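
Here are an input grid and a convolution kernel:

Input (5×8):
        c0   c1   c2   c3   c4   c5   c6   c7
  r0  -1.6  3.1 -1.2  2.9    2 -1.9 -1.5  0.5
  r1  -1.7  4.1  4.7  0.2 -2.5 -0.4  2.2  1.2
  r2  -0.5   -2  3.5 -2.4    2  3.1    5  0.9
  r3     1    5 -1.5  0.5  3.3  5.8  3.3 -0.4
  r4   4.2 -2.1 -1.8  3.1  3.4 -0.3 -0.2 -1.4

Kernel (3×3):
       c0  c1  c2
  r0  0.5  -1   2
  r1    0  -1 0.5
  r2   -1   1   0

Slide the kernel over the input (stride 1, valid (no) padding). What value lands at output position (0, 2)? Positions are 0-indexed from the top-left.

-6.85

The receptive field on the input at this output position is [-1.2 2.9 2 / 4.7 0.2 -2.5 / 3.5 -2.4 2]. Elementwise product with the kernel and sum: -1.2·0.5 + 2.9·-1 + 2·2 + 0.2·-1 + -2.5·0.5 + 3.5·-1 + -2.4·1.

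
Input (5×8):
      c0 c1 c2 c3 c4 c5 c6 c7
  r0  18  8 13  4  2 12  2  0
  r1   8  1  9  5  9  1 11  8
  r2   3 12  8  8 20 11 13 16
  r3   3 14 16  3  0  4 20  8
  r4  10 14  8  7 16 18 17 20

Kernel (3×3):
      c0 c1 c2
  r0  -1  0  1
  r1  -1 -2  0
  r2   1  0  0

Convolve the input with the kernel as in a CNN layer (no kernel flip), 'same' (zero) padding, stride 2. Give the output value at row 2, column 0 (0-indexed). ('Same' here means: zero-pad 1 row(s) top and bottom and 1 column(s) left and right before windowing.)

The receptive field on the zero-padded input at this output position is [0 3 14 / 0 10 14 / 0 0 0]. Elementwise product with the kernel and sum: 0·-1 + 14·1 + 0·-1 + 10·-2 + 0·1.

-6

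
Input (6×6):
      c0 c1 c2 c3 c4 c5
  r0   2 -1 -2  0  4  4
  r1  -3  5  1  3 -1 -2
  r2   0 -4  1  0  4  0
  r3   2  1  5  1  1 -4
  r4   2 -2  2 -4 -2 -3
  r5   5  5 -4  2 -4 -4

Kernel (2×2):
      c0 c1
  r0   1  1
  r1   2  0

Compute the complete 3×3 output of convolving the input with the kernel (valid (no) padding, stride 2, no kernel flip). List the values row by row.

Output[0,0]: The receptive field on the input at this output position is [2 -1 / -3 5]. Elementwise product with the kernel and sum: 2·1 + -1·1 + -3·2.

-5 0 6
0 11 6
10 -10 -13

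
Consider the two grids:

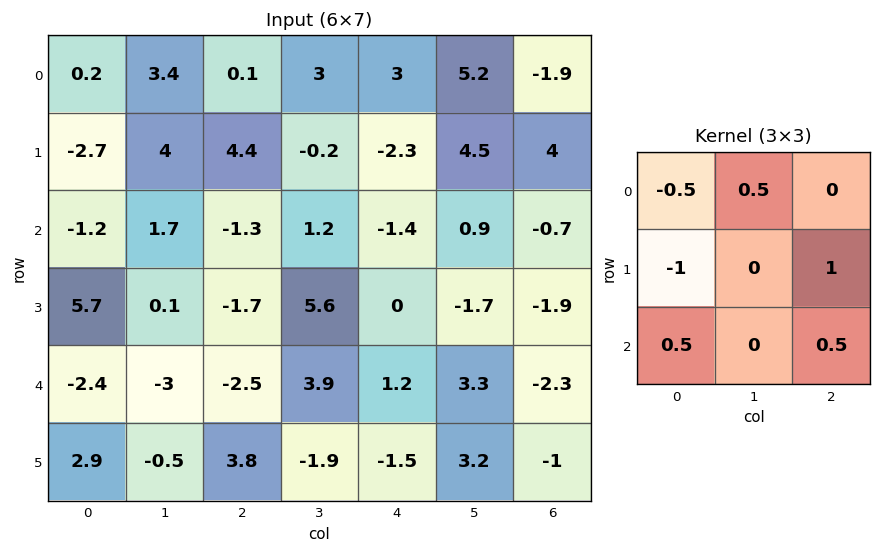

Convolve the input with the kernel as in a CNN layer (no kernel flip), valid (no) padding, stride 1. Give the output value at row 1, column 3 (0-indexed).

0.6

The receptive field on the input at this output position is [-0.2 -2.3 4.5 / 1.2 -1.4 0.9 / 5.6 0 -1.7]. Elementwise product with the kernel and sum: -0.2·-0.5 + -2.3·0.5 + 1.2·-1 + 0.9·1 + 5.6·0.5 + -1.7·0.5.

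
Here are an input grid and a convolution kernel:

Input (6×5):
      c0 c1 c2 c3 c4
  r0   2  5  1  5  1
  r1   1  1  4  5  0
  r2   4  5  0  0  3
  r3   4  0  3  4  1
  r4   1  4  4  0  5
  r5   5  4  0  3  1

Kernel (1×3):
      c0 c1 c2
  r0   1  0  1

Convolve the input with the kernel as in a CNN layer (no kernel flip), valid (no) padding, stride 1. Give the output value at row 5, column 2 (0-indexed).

1

The receptive field on the input at this output position is [0 3 1]. Elementwise product with the kernel and sum: 0·1 + 1·1.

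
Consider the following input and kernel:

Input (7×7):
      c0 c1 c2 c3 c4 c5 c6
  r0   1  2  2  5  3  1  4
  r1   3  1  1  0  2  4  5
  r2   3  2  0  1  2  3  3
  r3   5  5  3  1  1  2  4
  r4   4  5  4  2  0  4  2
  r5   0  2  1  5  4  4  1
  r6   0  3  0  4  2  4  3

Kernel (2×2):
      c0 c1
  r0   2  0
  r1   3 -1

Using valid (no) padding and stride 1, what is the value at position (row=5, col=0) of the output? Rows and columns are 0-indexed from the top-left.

The receptive field on the input at this output position is [0 2 / 0 3]. Elementwise product with the kernel and sum: 0·2 + 0·3 + 3·-1.

-3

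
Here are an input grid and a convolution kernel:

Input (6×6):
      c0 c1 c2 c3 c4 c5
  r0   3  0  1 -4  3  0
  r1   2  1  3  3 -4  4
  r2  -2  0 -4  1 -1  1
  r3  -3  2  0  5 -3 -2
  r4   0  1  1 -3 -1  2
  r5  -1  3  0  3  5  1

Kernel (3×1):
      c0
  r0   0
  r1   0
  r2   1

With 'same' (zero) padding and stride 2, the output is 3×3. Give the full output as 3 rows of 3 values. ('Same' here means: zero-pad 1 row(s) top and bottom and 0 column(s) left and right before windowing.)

Output[0,0]: The receptive field on the zero-padded input at this output position is [0 / 3 / 2]. Elementwise product with the kernel and sum: 2·1.
Output[0,1]: The receptive field on the zero-padded input at this output position is [0 / 1 / 3]. Elementwise product with the kernel and sum: 3·1.

2 3 -4
-3 0 -3
-1 0 5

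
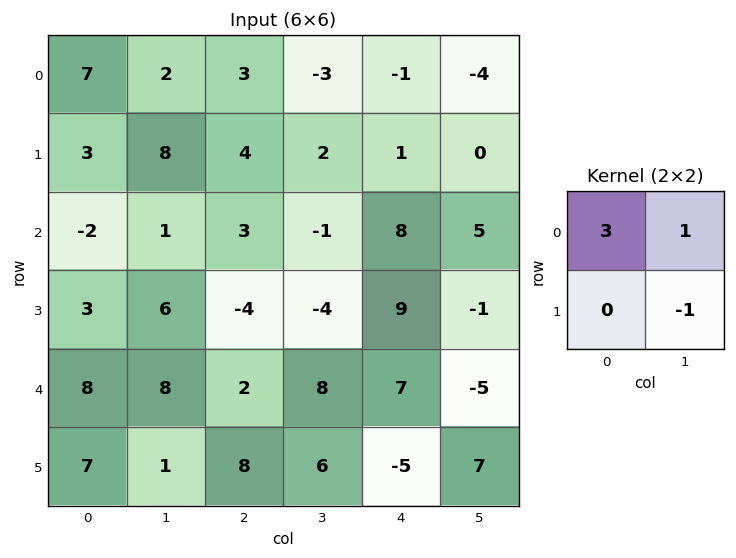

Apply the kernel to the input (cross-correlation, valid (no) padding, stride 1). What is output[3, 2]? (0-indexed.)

-24

The receptive field on the input at this output position is [-4 -4 / 2 8]. Elementwise product with the kernel and sum: -4·3 + -4·1 + 8·-1.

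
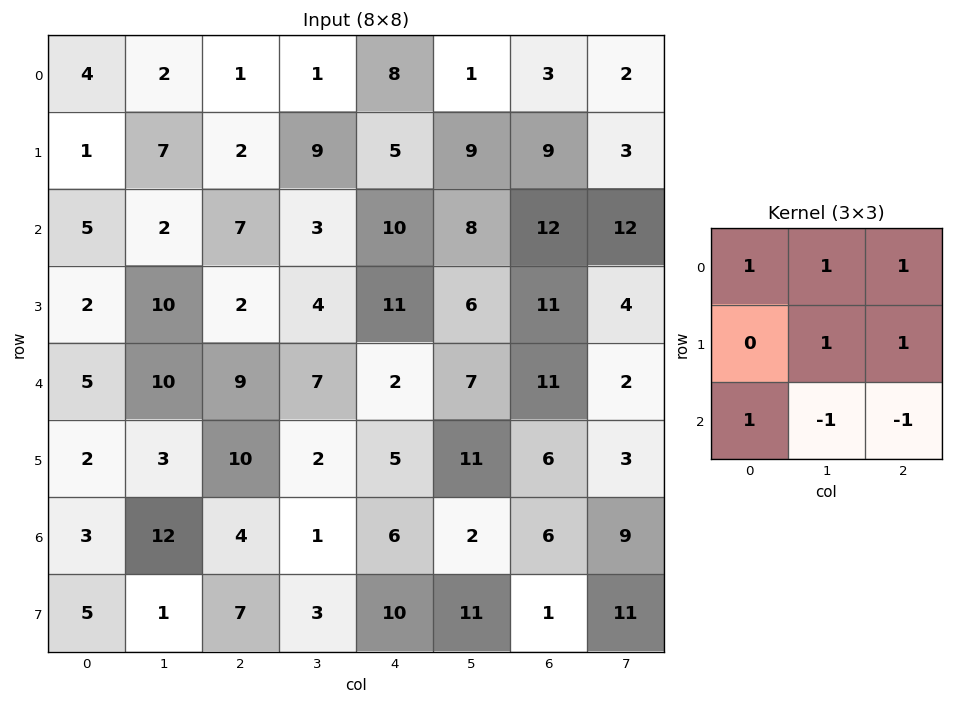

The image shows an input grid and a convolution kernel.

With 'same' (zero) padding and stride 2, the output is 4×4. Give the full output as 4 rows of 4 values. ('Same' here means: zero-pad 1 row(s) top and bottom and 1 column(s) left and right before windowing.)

Output[0,0]: The receptive field on the zero-padded input at this output position is [0 0 0 / 0 4 2 / 0 1 7]. Elementwise product with the kernel and sum: 0·1 + 0·1 + 0·1 + 4·1 + 2·1 + 0·1 + 1·-1 + 7·-1.
Output[0,1]: The receptive field on the zero-padded input at this output position is [0 0 0 / 2 1 1 / 7 2 9]. Elementwise product with the kernel and sum: 0·1 + 0·1 + 0·1 + 1·1 + 1·1 + 7·1 + 2·-1 + 9·-1.

-2 -2 4 2
3 32 28 36
22 23 16 36
14 11 8 34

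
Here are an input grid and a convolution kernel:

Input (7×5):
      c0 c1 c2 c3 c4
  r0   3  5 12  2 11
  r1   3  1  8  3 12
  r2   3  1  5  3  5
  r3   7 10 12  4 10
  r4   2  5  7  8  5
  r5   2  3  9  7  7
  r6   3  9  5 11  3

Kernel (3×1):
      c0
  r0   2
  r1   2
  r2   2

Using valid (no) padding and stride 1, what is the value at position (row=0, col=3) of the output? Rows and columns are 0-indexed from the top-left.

The receptive field on the input at this output position is [2 / 3 / 3]. Elementwise product with the kernel and sum: 2·2 + 3·2 + 3·2.

16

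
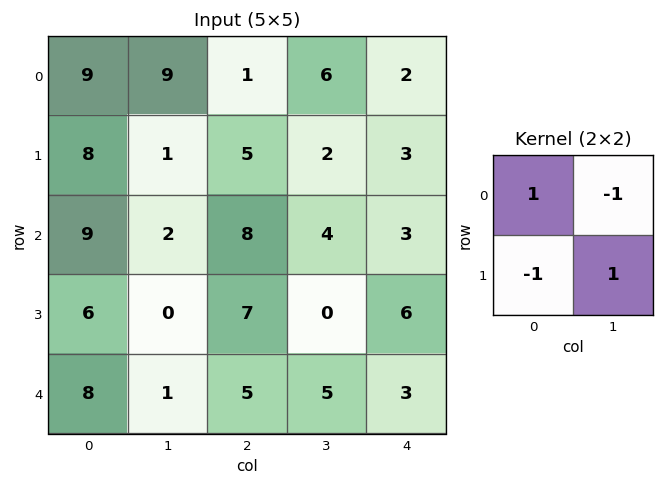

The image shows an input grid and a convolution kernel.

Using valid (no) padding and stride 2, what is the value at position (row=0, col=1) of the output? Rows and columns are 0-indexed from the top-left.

-8

The receptive field on the input at this output position is [1 6 / 5 2]. Elementwise product with the kernel and sum: 1·1 + 6·-1 + 5·-1 + 2·1.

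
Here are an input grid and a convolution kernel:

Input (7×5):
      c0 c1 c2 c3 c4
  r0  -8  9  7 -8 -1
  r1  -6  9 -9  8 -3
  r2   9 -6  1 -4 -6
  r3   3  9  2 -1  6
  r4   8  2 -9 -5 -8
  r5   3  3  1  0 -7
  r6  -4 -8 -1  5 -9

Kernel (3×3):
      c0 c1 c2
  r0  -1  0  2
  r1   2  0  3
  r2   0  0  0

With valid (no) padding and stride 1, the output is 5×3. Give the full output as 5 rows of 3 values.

-17 17 -36
9 -17 -13
5 13 9
-10 -22 -32
-17 -6 -26

Output[0,0]: The receptive field on the input at this output position is [-8 9 7 / -6 9 -9 / 9 -6 1]. Elementwise product with the kernel and sum: -8·-1 + 7·2 + -6·2 + -9·3.
Output[0,1]: The receptive field on the input at this output position is [9 7 -8 / 9 -9 8 / -6 1 -4]. Elementwise product with the kernel and sum: 9·-1 + -8·2 + 9·2 + 8·3.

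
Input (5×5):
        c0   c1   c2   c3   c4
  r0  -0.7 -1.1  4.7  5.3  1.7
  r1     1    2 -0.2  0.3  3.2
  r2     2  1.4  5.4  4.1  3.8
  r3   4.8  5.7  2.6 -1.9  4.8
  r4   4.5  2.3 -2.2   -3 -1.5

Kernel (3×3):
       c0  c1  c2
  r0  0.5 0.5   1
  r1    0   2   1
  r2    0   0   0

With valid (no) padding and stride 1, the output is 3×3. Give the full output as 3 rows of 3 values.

7.6 7 10.5
9.5 16.1 15.25
21.1 10.8 9.55

Output[0,0]: The receptive field on the input at this output position is [-0.7 -1.1 4.7 / 1 2 -0.2 / 2 1.4 5.4]. Elementwise product with the kernel and sum: -0.7·0.5 + -1.1·0.5 + 4.7·1 + 2·2 + -0.2·1.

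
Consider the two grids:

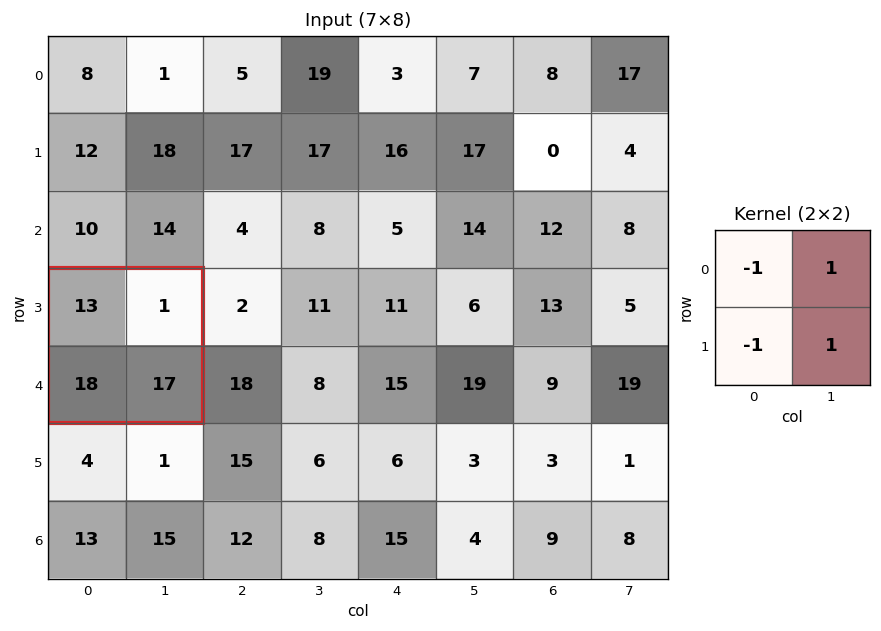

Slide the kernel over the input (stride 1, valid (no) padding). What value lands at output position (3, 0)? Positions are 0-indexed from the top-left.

-13

The receptive field on the input at this output position is [13 1 / 18 17]. Elementwise product with the kernel and sum: 13·-1 + 1·1 + 18·-1 + 17·1.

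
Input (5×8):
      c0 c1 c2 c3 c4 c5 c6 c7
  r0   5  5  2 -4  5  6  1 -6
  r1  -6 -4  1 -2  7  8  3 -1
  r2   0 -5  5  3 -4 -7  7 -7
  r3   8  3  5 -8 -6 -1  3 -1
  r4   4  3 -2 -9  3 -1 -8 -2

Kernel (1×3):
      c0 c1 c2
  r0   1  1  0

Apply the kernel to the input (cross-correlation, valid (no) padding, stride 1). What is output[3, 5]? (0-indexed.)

The receptive field on the input at this output position is [-1 3 -1]. Elementwise product with the kernel and sum: -1·1 + 3·1.

2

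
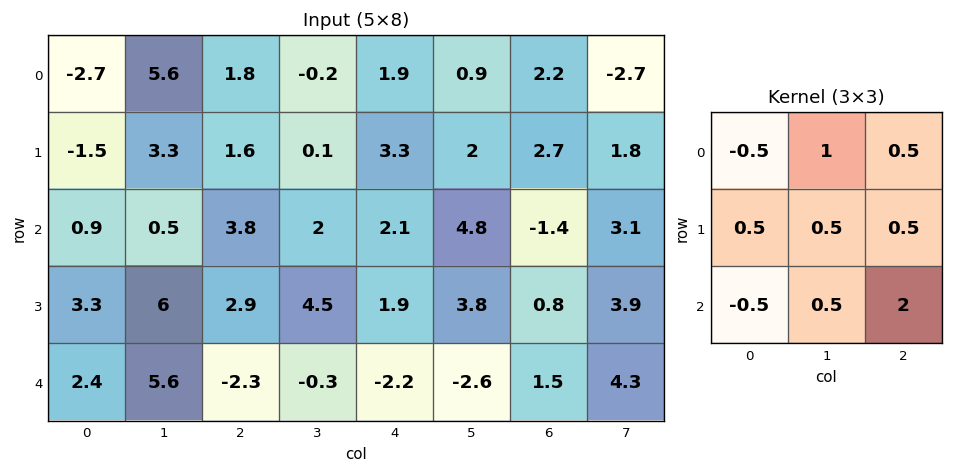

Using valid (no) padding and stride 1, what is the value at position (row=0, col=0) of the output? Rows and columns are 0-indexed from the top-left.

16.95

The receptive field on the input at this output position is [-2.7 5.6 1.8 / -1.5 3.3 1.6 / 0.9 0.5 3.8]. Elementwise product with the kernel and sum: -2.7·-0.5 + 5.6·1 + 1.8·0.5 + -1.5·0.5 + 3.3·0.5 + 1.6·0.5 + 0.9·-0.5 + 0.5·0.5 + 3.8·2.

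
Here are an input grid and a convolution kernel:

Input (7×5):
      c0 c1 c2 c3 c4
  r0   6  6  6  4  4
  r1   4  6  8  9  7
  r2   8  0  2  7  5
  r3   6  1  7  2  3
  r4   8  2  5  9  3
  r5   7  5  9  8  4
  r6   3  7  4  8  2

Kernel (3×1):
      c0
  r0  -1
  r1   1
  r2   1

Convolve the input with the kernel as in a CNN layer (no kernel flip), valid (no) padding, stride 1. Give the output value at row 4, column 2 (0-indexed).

The receptive field on the input at this output position is [5 / 9 / 4]. Elementwise product with the kernel and sum: 5·-1 + 9·1 + 4·1.

8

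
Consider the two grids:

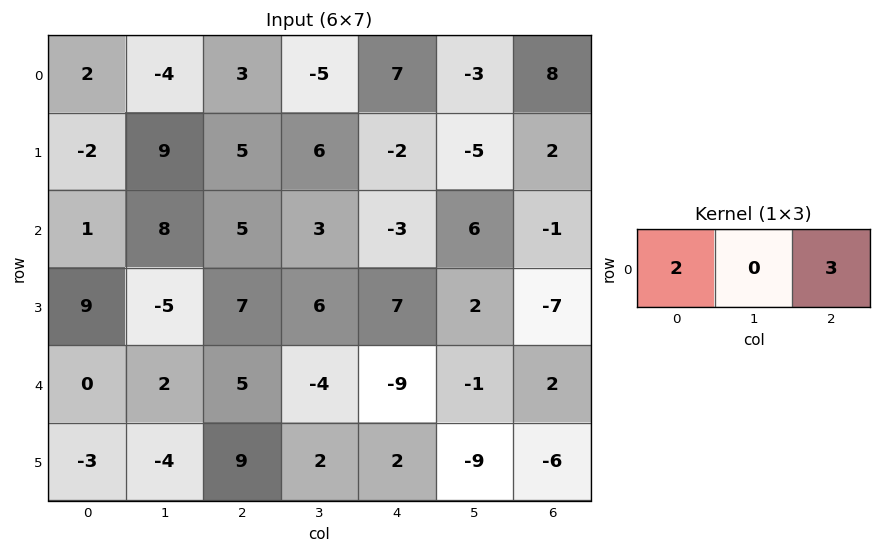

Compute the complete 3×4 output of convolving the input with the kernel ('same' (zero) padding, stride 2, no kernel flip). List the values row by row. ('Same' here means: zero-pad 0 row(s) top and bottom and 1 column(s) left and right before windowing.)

-12 -23 -19 -6
24 25 24 12
6 -8 -11 -2

Output[0,0]: The receptive field on the zero-padded input at this output position is [0 2 -4]. Elementwise product with the kernel and sum: 0·2 + -4·3.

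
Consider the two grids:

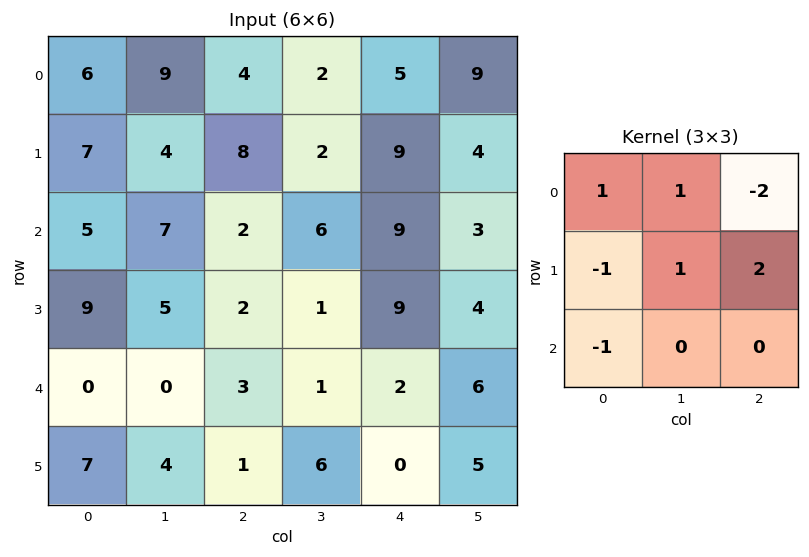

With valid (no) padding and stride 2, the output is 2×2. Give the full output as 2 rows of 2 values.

15 6
8 4

Output[0,0]: The receptive field on the input at this output position is [6 9 4 / 7 4 8 / 5 7 2]. Elementwise product with the kernel and sum: 6·1 + 9·1 + 4·-2 + 7·-1 + 4·1 + 8·2 + 5·-1.
Output[0,1]: The receptive field on the input at this output position is [4 2 5 / 8 2 9 / 2 6 9]. Elementwise product with the kernel and sum: 4·1 + 2·1 + 5·-2 + 8·-1 + 2·1 + 9·2 + 2·-1.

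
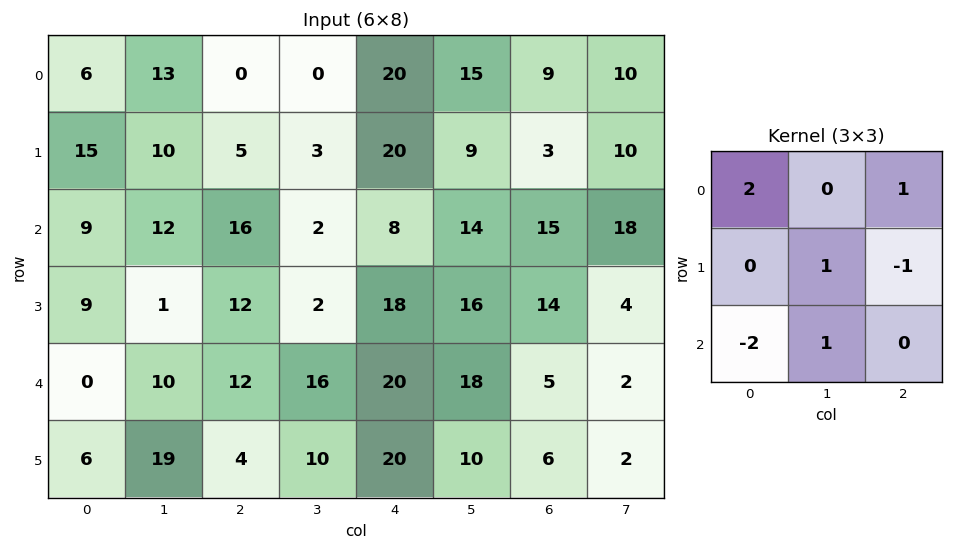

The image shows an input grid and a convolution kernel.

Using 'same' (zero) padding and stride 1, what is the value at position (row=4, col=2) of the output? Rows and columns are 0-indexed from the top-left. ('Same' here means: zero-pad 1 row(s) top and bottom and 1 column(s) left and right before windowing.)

-34

The receptive field on the zero-padded input at this output position is [1 12 2 / 10 12 16 / 19 4 10]. Elementwise product with the kernel and sum: 1·2 + 2·1 + 12·1 + 16·-1 + 19·-2 + 4·1.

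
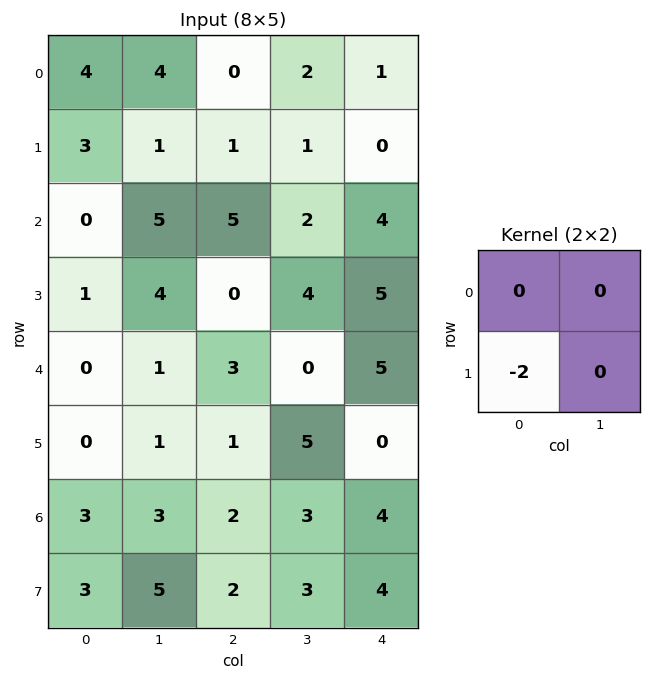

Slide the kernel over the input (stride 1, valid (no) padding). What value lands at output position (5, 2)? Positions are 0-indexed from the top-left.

The receptive field on the input at this output position is [1 5 / 2 3]. Elementwise product with the kernel and sum: 2·-2.

-4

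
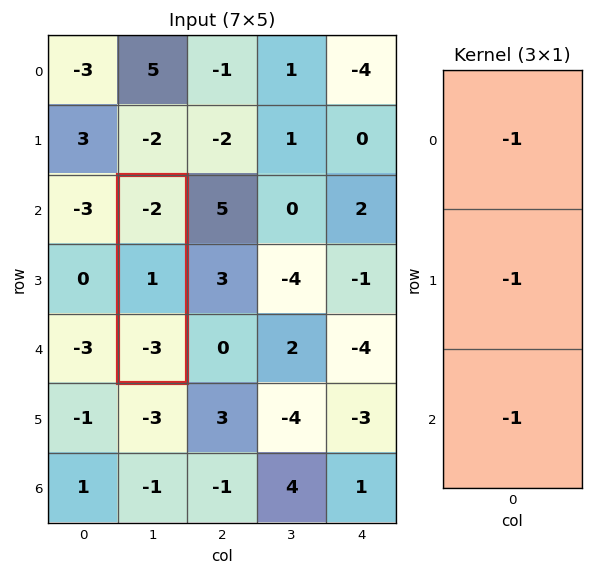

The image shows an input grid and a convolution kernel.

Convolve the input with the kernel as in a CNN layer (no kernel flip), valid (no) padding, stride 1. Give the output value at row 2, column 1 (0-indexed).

The receptive field on the input at this output position is [-2 / 1 / -3]. Elementwise product with the kernel and sum: -2·-1 + 1·-1 + -3·-1.

4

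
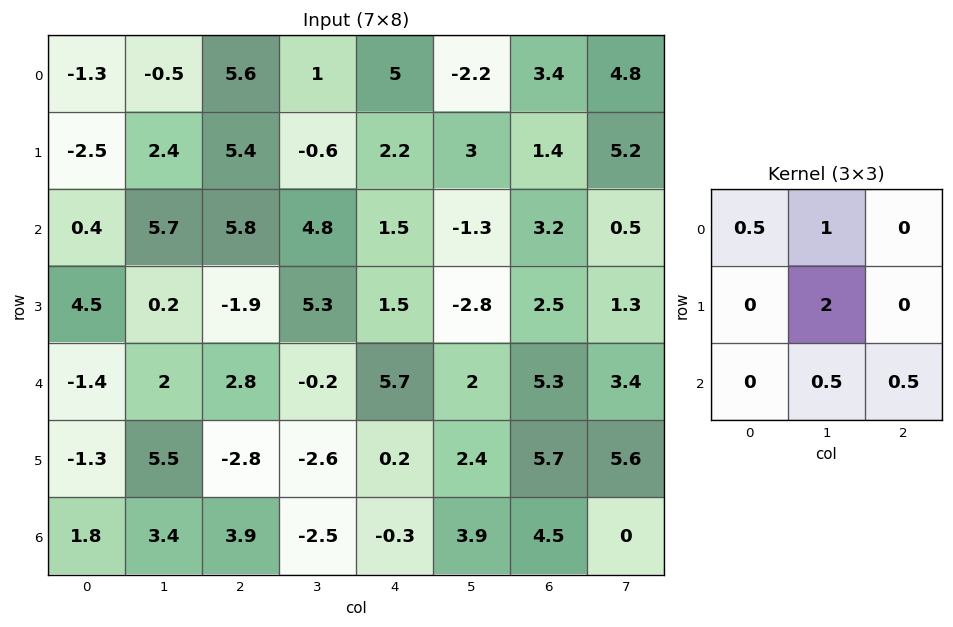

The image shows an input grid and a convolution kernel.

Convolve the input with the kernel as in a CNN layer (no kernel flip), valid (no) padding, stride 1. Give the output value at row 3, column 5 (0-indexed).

The receptive field on the input at this output position is [-2.8 2.5 1.3 / 2 5.3 3.4 / 2.4 5.7 5.6]. Elementwise product with the kernel and sum: -2.8·0.5 + 2.5·1 + 5.3·2 + 5.7·0.5 + 5.6·0.5.

17.35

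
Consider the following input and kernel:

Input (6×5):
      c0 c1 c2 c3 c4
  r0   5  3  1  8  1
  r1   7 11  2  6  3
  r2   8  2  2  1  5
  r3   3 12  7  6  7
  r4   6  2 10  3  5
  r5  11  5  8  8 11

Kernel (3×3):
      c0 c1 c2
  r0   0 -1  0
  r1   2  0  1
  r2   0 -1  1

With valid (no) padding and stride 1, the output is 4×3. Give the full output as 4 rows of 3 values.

13 26 3
2 2 4
19 21 22
13 0 22

Output[0,0]: The receptive field on the input at this output position is [5 3 1 / 7 11 2 / 8 2 2]. Elementwise product with the kernel and sum: 3·-1 + 7·2 + 2·1 + 2·-1 + 2·1.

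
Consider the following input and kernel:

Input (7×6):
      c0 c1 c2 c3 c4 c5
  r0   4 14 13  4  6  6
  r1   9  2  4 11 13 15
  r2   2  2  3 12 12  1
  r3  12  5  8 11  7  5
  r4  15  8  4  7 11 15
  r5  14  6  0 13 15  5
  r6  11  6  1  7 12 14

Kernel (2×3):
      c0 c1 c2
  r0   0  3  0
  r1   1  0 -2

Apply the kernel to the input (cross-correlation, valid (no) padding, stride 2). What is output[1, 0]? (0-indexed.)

2

The receptive field on the input at this output position is [2 2 3 / 12 5 8]. Elementwise product with the kernel and sum: 2·3 + 12·1 + 8·-2.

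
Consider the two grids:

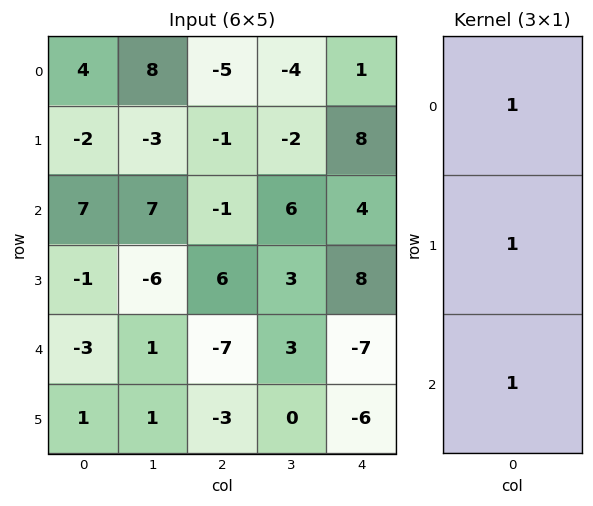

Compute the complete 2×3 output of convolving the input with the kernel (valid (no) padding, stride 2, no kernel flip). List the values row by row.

Output[0,0]: The receptive field on the input at this output position is [4 / -2 / 7]. Elementwise product with the kernel and sum: 4·1 + -2·1 + 7·1.

9 -7 13
3 -2 5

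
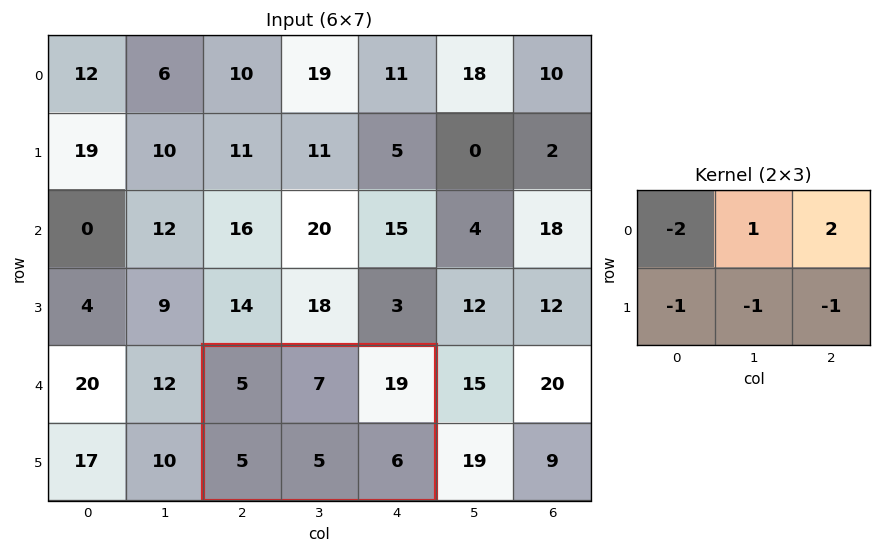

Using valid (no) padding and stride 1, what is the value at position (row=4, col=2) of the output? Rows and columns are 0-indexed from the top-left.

19

The receptive field on the input at this output position is [5 7 19 / 5 5 6]. Elementwise product with the kernel and sum: 5·-2 + 7·1 + 19·2 + 5·-1 + 5·-1 + 6·-1.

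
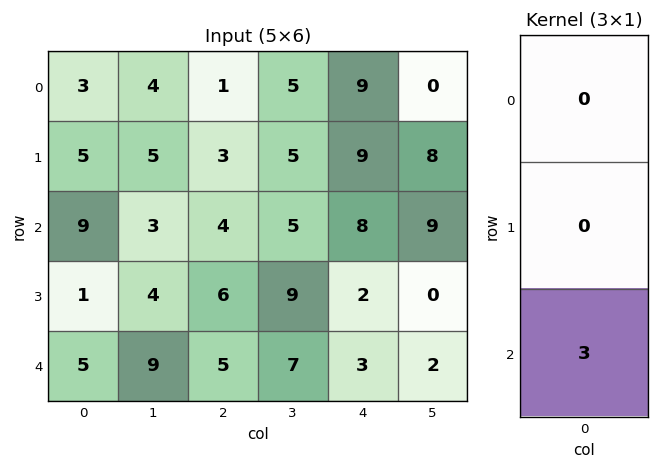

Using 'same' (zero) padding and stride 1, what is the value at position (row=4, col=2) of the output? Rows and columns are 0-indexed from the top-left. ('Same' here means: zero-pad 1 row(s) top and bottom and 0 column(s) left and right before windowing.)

0

The receptive field on the zero-padded input at this output position is [6 / 5 / 0]. Elementwise product with the kernel and sum: 0·3.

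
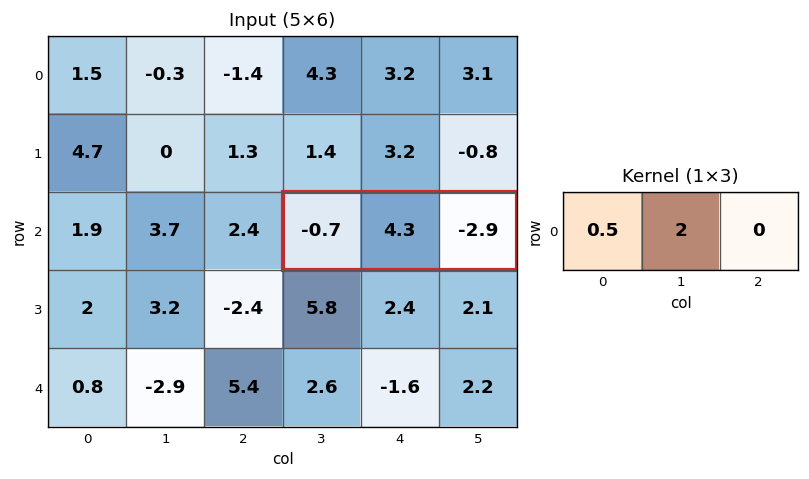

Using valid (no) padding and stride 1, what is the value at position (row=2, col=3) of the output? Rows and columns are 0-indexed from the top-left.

The receptive field on the input at this output position is [-0.7 4.3 -2.9]. Elementwise product with the kernel and sum: -0.7·0.5 + 4.3·2.

8.25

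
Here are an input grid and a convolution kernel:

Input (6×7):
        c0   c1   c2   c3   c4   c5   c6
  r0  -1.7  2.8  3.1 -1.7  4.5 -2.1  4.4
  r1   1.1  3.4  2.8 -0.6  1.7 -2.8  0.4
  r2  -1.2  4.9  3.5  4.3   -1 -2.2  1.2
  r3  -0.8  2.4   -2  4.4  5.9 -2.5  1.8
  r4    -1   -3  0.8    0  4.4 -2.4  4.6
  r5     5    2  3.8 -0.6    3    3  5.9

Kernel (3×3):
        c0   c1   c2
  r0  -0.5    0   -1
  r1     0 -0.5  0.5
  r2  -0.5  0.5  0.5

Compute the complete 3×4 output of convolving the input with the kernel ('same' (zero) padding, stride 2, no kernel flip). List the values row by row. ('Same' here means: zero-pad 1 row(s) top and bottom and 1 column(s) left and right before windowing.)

4.5 -3 -3.55 -0.6
0.45 -0.7 2 2.95
0.1 -5.4 0.2 0.4

Output[0,0]: The receptive field on the zero-padded input at this output position is [0 0 0 / 0 -1.7 2.8 / 0 1.1 3.4]. Elementwise product with the kernel and sum: 0·-0.5 + 0·-1 + -1.7·-0.5 + 2.8·0.5 + 0·-0.5 + 1.1·0.5 + 3.4·0.5.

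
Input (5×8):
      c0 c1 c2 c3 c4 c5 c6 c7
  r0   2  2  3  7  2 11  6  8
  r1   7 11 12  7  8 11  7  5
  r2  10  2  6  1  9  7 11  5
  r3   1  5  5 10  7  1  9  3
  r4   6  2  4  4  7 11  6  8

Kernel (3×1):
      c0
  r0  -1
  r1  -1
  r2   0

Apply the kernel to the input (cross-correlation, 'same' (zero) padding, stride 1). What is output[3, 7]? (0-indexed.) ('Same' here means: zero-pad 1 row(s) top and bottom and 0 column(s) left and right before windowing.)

The receptive field on the zero-padded input at this output position is [5 / 3 / 8]. Elementwise product with the kernel and sum: 5·-1 + 3·-1.

-8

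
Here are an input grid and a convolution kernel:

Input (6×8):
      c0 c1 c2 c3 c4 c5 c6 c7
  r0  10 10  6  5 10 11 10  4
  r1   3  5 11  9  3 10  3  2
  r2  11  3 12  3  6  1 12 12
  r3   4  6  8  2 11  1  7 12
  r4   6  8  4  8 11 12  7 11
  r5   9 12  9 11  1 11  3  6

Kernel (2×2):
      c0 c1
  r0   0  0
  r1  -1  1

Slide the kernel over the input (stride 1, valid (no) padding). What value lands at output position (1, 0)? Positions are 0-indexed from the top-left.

The receptive field on the input at this output position is [3 5 / 11 3]. Elementwise product with the kernel and sum: 11·-1 + 3·1.

-8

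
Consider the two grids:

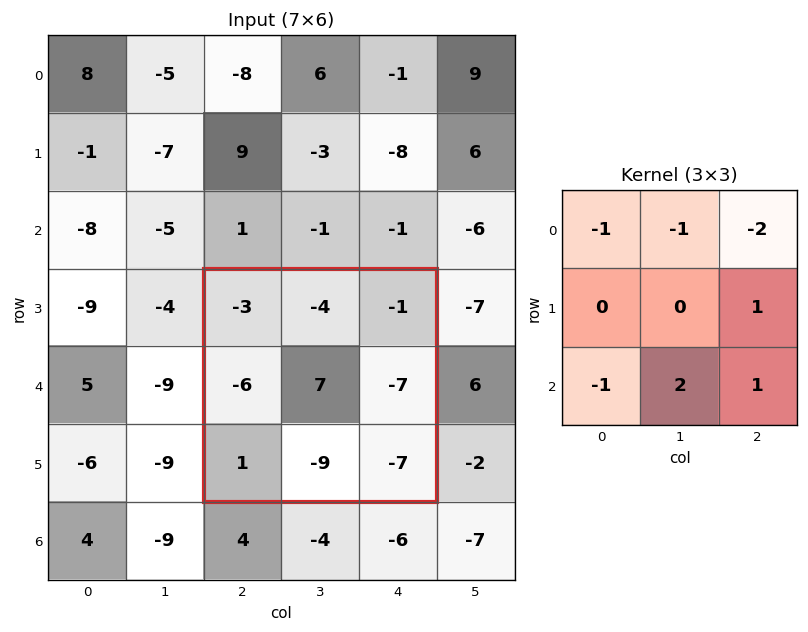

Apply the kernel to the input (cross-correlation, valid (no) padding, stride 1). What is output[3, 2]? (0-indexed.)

-24

The receptive field on the input at this output position is [-3 -4 -1 / -6 7 -7 / 1 -9 -7]. Elementwise product with the kernel and sum: -3·-1 + -4·-1 + -1·-2 + -7·1 + 1·-1 + -9·2 + -7·1.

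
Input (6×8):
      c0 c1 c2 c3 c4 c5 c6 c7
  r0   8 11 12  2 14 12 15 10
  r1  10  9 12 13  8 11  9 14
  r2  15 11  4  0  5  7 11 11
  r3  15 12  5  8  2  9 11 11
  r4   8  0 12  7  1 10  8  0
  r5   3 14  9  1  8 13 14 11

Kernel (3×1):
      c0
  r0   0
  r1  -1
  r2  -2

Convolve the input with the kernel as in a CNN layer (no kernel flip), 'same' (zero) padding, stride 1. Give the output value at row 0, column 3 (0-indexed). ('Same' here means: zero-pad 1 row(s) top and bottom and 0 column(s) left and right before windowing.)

-28

The receptive field on the zero-padded input at this output position is [0 / 2 / 13]. Elementwise product with the kernel and sum: 2·-1 + 13·-2.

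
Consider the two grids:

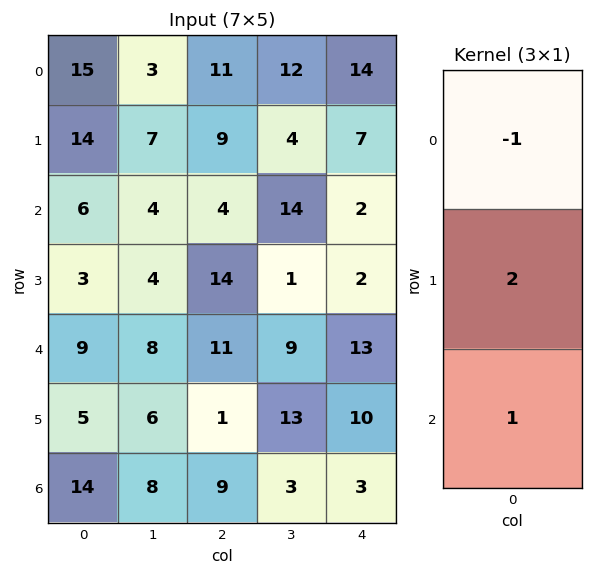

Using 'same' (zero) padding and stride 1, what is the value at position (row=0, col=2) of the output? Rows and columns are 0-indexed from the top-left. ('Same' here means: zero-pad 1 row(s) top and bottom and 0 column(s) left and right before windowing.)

The receptive field on the zero-padded input at this output position is [0 / 11 / 9]. Elementwise product with the kernel and sum: 0·-1 + 11·2 + 9·1.

31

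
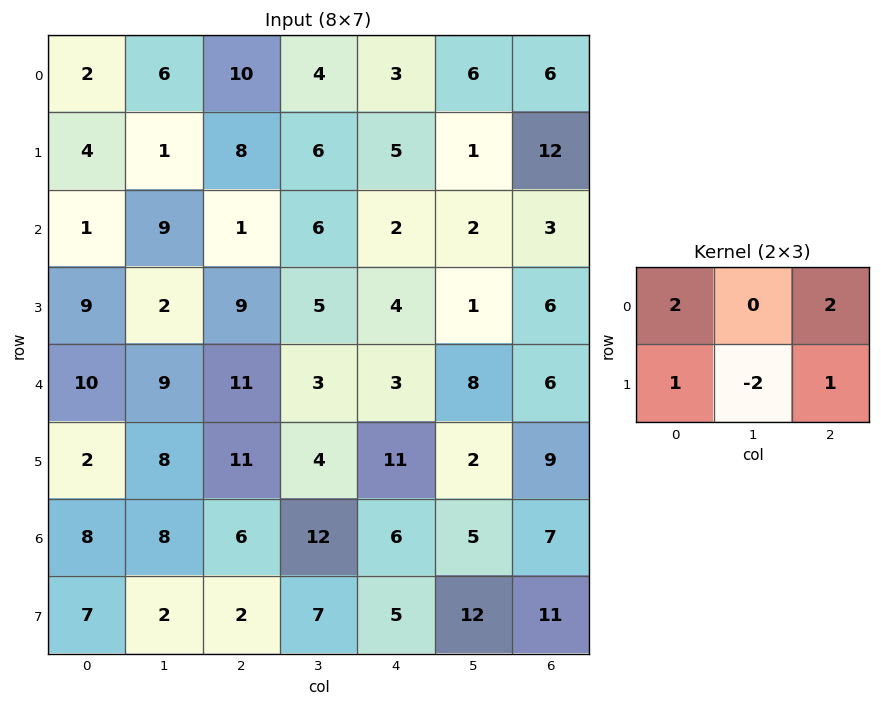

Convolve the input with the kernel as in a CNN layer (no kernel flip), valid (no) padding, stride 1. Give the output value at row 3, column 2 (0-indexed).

34

The receptive field on the input at this output position is [9 5 4 / 11 3 3]. Elementwise product with the kernel and sum: 9·2 + 4·2 + 11·1 + 3·-2 + 3·1.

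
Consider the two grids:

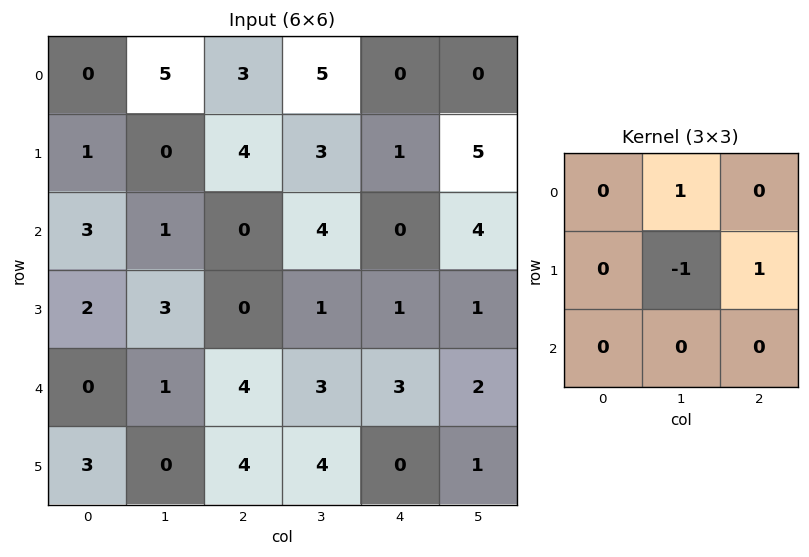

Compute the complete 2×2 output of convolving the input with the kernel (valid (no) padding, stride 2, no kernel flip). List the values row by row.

9 3
-2 4

Output[0,0]: The receptive field on the input at this output position is [0 5 3 / 1 0 4 / 3 1 0]. Elementwise product with the kernel and sum: 5·1 + 0·-1 + 4·1.
Output[0,1]: The receptive field on the input at this output position is [3 5 0 / 4 3 1 / 0 4 0]. Elementwise product with the kernel and sum: 5·1 + 3·-1 + 1·1.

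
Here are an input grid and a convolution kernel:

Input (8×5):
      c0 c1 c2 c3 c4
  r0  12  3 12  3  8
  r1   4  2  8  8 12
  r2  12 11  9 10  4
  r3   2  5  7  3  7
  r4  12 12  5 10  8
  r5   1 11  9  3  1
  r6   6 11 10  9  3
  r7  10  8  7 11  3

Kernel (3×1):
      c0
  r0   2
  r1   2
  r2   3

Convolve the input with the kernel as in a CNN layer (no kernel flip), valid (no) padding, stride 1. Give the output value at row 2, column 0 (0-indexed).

64

The receptive field on the input at this output position is [12 / 2 / 12]. Elementwise product with the kernel and sum: 12·2 + 2·2 + 12·3.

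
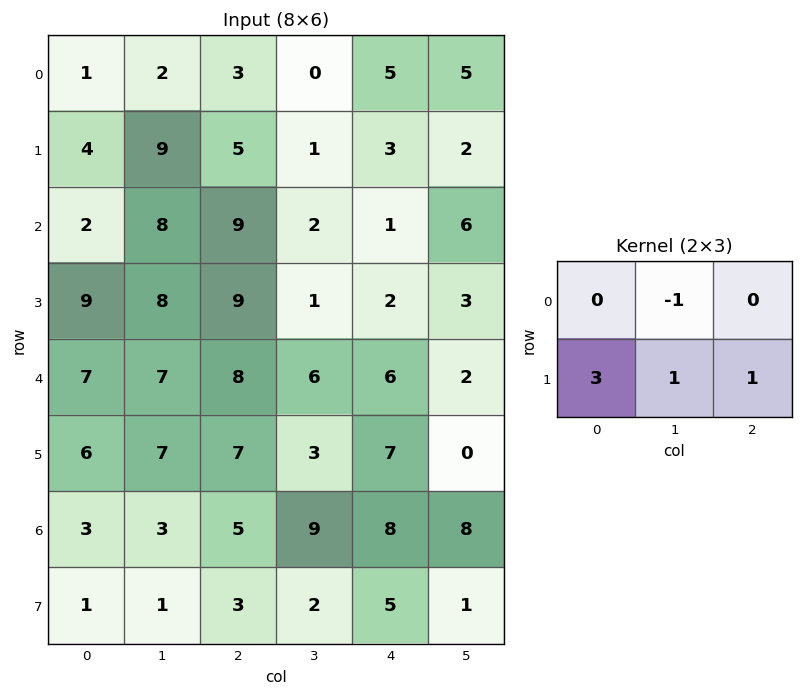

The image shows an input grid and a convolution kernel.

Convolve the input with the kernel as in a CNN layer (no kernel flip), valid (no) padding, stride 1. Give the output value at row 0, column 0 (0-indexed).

The receptive field on the input at this output position is [1 2 3 / 4 9 5]. Elementwise product with the kernel and sum: 2·-1 + 4·3 + 9·1 + 5·1.

24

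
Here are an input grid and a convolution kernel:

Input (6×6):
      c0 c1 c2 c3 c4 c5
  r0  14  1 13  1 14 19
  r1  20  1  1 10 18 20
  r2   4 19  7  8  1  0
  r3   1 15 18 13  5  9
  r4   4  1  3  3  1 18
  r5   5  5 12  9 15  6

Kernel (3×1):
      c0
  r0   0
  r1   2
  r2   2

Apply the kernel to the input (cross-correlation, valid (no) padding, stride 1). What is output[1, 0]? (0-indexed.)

The receptive field on the input at this output position is [20 / 4 / 1]. Elementwise product with the kernel and sum: 4·2 + 1·2.

10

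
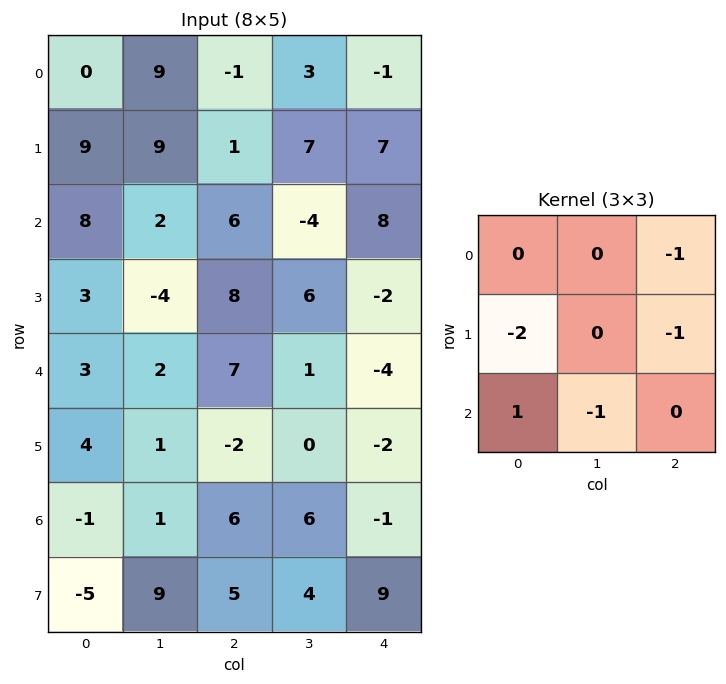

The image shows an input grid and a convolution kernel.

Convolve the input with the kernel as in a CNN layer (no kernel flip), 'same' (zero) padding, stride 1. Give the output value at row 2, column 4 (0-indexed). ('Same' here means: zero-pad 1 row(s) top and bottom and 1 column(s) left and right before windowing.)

16

The receptive field on the zero-padded input at this output position is [7 7 0 / -4 8 0 / 6 -2 0]. Elementwise product with the kernel and sum: 0·-1 + -4·-2 + 0·-1 + 6·1 + -2·-1.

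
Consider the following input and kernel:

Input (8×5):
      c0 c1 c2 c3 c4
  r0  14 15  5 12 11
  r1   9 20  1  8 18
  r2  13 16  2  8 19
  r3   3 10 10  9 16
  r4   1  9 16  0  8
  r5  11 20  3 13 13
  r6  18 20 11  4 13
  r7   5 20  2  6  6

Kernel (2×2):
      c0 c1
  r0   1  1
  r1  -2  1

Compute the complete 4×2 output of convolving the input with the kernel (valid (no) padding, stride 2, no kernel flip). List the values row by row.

31 23
33 -1
8 23
48 17

Output[0,0]: The receptive field on the input at this output position is [14 15 / 9 20]. Elementwise product with the kernel and sum: 14·1 + 15·1 + 9·-2 + 20·1.
Output[0,1]: The receptive field on the input at this output position is [5 12 / 1 8]. Elementwise product with the kernel and sum: 5·1 + 12·1 + 1·-2 + 8·1.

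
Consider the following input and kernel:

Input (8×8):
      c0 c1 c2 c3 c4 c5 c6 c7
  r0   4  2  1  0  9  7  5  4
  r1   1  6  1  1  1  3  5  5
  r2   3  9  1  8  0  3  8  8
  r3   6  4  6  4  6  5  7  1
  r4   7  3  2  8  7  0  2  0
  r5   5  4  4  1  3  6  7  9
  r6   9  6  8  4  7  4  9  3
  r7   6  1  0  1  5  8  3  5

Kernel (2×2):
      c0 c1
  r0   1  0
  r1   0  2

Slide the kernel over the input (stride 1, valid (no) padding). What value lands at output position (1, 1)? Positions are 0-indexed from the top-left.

The receptive field on the input at this output position is [6 1 / 9 1]. Elementwise product with the kernel and sum: 6·1 + 1·2.

8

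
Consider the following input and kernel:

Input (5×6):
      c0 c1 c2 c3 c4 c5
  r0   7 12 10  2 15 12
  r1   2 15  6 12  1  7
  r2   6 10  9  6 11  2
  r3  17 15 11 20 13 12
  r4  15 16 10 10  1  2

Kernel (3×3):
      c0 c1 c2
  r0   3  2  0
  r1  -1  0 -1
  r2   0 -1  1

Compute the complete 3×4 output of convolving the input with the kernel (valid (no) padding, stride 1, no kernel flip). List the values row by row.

36 26 32 8
17 50 15 29
4 13 6 9

Output[0,0]: The receptive field on the input at this output position is [7 12 10 / 2 15 6 / 6 10 9]. Elementwise product with the kernel and sum: 7·3 + 12·2 + 2·-1 + 6·-1 + 10·-1 + 9·1.
Output[0,1]: The receptive field on the input at this output position is [12 10 2 / 15 6 12 / 10 9 6]. Elementwise product with the kernel and sum: 12·3 + 10·2 + 15·-1 + 12·-1 + 9·-1 + 6·1.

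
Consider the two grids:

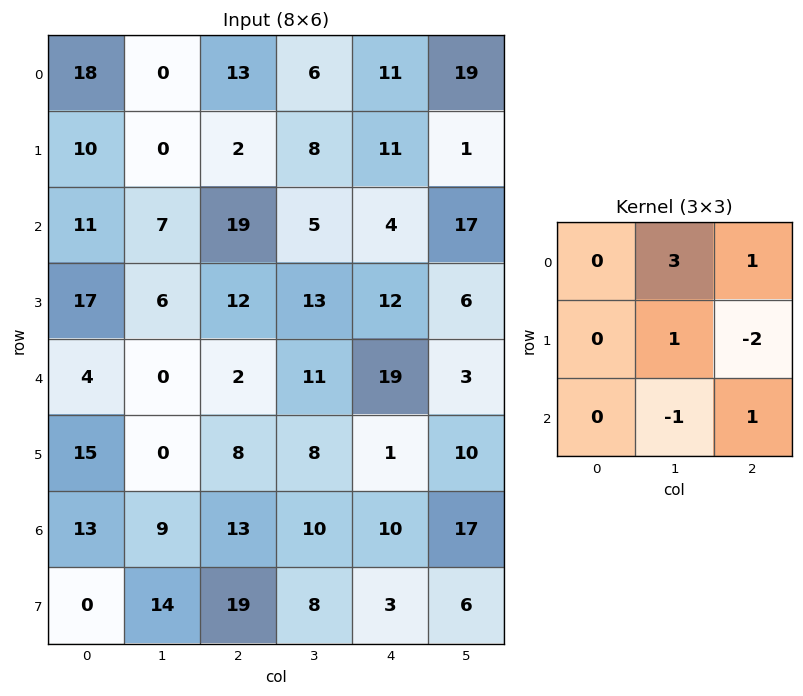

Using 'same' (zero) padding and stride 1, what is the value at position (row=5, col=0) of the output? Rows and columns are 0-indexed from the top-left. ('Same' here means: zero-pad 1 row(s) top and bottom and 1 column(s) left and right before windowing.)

The receptive field on the zero-padded input at this output position is [0 4 0 / 0 15 0 / 0 13 9]. Elementwise product with the kernel and sum: 4·3 + 0·1 + 15·1 + 0·-2 + 13·-1 + 9·1.

23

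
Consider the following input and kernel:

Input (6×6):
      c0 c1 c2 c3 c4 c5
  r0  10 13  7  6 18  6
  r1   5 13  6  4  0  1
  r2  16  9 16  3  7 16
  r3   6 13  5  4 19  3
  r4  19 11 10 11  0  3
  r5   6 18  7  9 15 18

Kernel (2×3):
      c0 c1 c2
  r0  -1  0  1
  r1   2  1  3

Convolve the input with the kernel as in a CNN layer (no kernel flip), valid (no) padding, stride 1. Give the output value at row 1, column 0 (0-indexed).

90

The receptive field on the input at this output position is [5 13 6 / 16 9 16]. Elementwise product with the kernel and sum: 5·-1 + 6·1 + 16·2 + 9·1 + 16·3.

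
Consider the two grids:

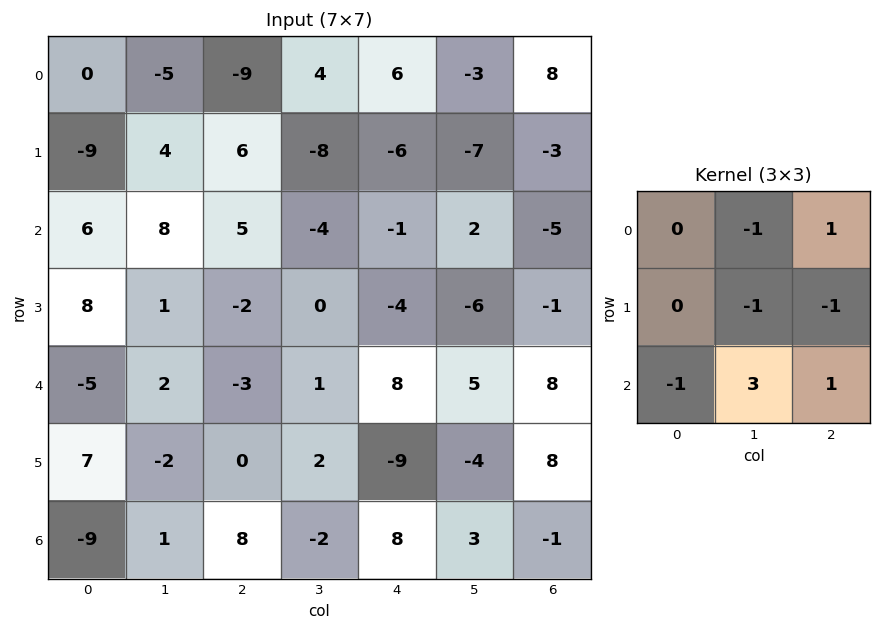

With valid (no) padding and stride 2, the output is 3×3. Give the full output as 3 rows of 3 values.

9 -2 23
6 21 15
17 8 -1

Output[0,0]: The receptive field on the input at this output position is [0 -5 -9 / -9 4 6 / 6 8 5]. Elementwise product with the kernel and sum: -5·-1 + -9·1 + 4·-1 + 6·-1 + 6·-1 + 8·3 + 5·1.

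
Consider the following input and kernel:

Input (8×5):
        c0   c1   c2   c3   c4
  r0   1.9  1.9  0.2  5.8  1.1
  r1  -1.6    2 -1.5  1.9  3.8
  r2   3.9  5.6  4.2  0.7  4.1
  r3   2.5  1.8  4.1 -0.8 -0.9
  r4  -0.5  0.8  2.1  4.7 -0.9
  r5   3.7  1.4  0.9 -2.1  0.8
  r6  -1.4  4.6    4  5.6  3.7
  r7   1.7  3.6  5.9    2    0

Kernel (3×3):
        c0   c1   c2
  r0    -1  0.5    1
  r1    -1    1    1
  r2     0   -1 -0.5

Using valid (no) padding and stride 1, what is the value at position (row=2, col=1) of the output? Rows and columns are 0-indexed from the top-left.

The receptive field on the input at this output position is [5.6 4.2 0.7 / 1.8 4.1 -0.8 / 0.8 2.1 4.7]. Elementwise product with the kernel and sum: 5.6·-1 + 4.2·0.5 + 0.7·1 + 1.8·-1 + 4.1·1 + -0.8·1 + 2.1·-1 + 4.7·-0.5.

-5.75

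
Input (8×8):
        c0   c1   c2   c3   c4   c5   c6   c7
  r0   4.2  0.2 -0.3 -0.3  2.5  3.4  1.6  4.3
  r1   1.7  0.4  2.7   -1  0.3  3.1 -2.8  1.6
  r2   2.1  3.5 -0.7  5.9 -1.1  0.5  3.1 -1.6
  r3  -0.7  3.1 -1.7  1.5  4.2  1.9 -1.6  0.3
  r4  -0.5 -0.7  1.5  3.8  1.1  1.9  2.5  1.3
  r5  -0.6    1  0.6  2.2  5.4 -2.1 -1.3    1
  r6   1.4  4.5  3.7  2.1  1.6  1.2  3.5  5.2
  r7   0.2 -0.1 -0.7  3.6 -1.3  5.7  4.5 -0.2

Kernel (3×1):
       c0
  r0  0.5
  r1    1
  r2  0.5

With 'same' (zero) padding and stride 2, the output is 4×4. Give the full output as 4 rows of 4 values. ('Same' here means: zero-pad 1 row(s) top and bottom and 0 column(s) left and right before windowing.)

5.05 1.05 2.65 0.2
2.6 -0.2 1.15 0.9
-1.15 0.95 5.9 1.05
1.2 3.65 3.65 5.1

Output[0,0]: The receptive field on the zero-padded input at this output position is [0 / 4.2 / 1.7]. Elementwise product with the kernel and sum: 0·0.5 + 4.2·1 + 1.7·0.5.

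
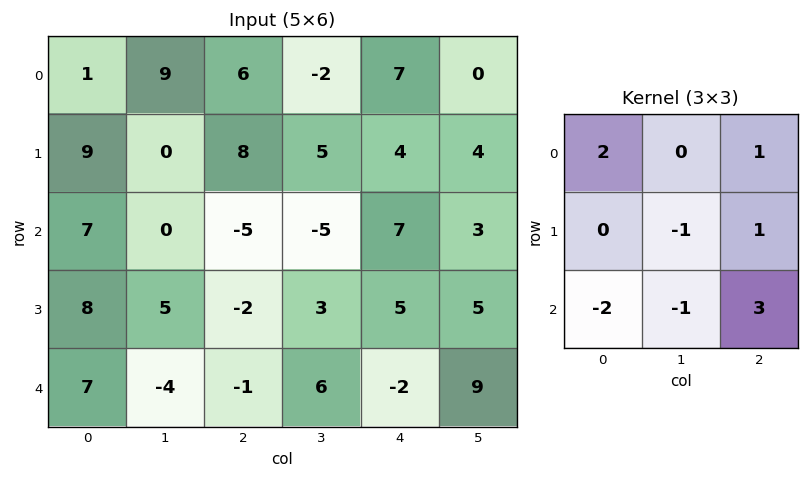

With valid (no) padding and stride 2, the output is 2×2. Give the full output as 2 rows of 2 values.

Output[0,0]: The receptive field on the input at this output position is [1 9 6 / 9 0 8 / 7 0 -5]. Elementwise product with the kernel and sum: 1·2 + 6·1 + 0·-1 + 8·1 + 7·-2 + 0·-1 + -5·3.

-13 54
-11 -11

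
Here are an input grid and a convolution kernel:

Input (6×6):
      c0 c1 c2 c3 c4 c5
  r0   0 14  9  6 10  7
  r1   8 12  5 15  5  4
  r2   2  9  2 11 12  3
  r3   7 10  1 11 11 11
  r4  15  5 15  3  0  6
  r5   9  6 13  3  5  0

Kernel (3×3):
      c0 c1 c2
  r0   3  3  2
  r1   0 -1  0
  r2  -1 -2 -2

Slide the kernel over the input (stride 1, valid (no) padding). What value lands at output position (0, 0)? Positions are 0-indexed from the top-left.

The receptive field on the input at this output position is [0 14 9 / 8 12 5 / 2 9 2]. Elementwise product with the kernel and sum: 0·3 + 14·3 + 9·2 + 12·-1 + 2·-1 + 9·-2 + 2·-2.

24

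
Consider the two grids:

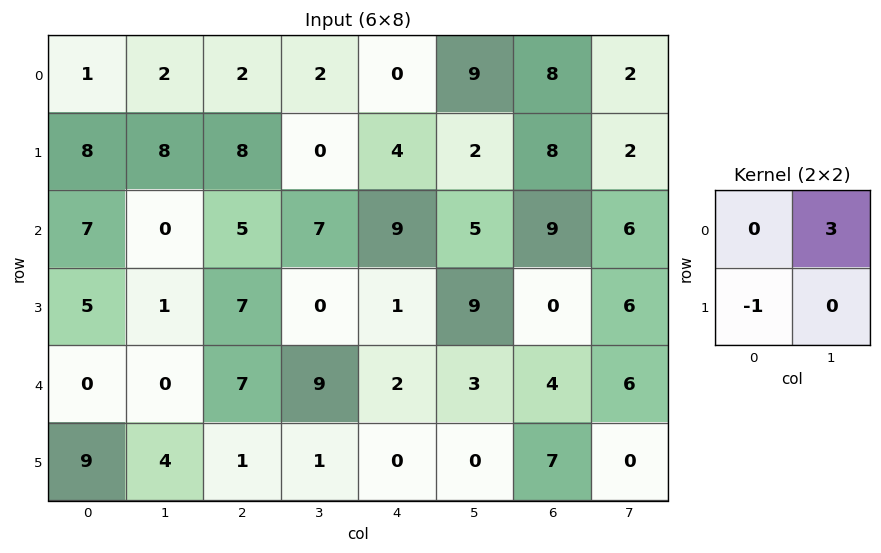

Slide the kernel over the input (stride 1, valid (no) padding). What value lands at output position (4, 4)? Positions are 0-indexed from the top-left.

The receptive field on the input at this output position is [2 3 / 0 0]. Elementwise product with the kernel and sum: 3·3 + 0·-1.

9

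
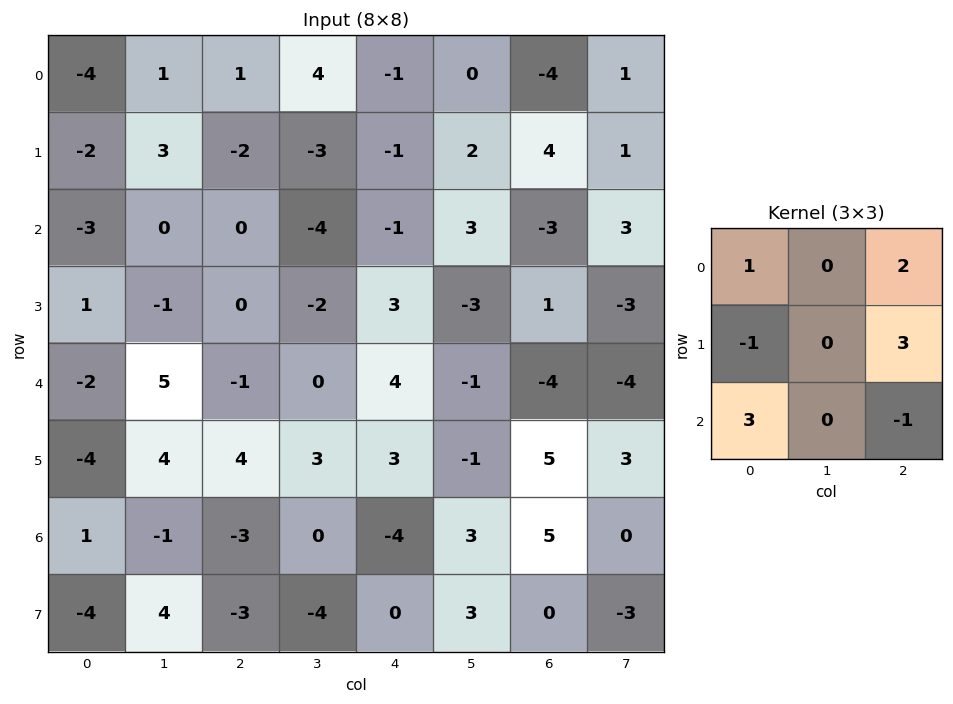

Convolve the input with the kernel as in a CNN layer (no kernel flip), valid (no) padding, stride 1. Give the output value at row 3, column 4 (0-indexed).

The receptive field on the input at this output position is [3 -3 1 / 4 -1 -4 / 3 -1 5]. Elementwise product with the kernel and sum: 3·1 + 1·2 + 4·-1 + -4·3 + 3·3 + 5·-1.

-7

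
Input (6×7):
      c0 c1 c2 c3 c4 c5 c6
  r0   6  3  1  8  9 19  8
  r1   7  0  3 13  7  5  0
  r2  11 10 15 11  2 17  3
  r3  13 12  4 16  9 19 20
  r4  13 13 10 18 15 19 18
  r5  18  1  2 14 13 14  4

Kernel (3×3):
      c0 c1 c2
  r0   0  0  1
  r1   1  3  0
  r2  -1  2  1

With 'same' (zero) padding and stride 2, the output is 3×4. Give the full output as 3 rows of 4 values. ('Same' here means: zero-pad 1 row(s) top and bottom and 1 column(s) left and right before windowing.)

32 25 41 38
71 80 43 47
88 76 108 67

Output[0,0]: The receptive field on the zero-padded input at this output position is [0 0 0 / 0 6 3 / 0 7 0]. Elementwise product with the kernel and sum: 0·1 + 0·1 + 6·3 + 0·-1 + 7·2 + 0·1.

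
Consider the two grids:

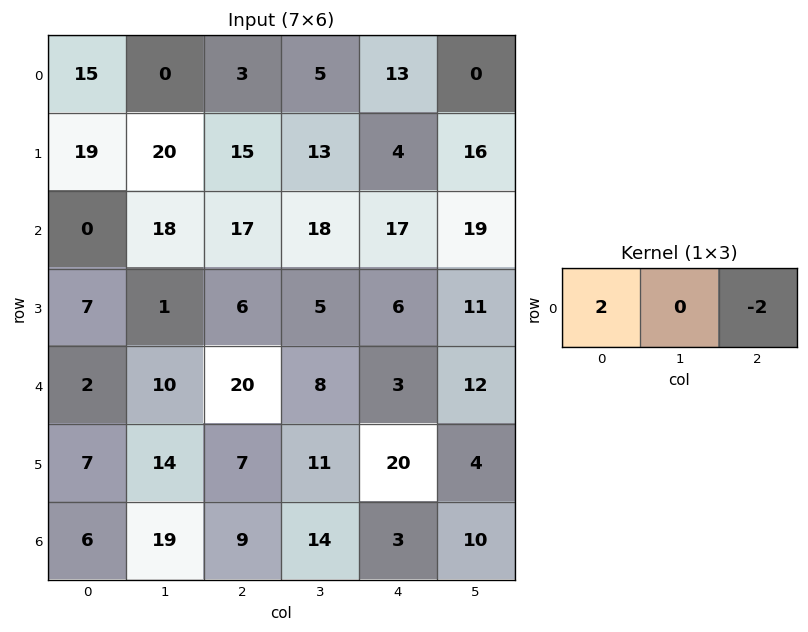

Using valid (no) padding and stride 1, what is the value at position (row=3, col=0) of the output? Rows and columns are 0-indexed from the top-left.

The receptive field on the input at this output position is [7 1 6]. Elementwise product with the kernel and sum: 7·2 + 6·-2.

2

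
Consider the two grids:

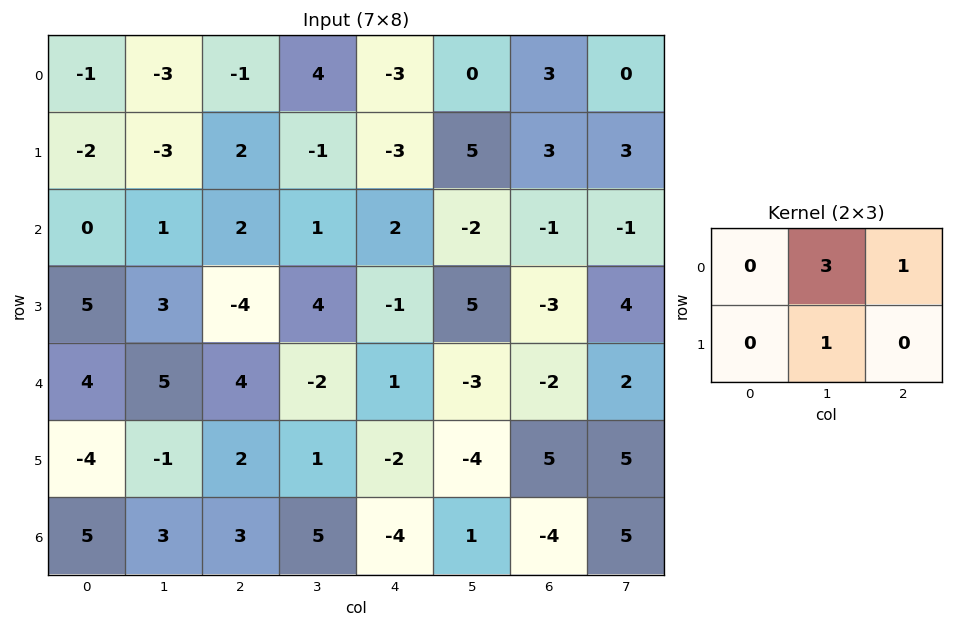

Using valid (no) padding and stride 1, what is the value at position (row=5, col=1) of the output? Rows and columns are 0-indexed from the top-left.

10

The receptive field on the input at this output position is [-1 2 1 / 3 3 5]. Elementwise product with the kernel and sum: 2·3 + 1·1 + 3·1.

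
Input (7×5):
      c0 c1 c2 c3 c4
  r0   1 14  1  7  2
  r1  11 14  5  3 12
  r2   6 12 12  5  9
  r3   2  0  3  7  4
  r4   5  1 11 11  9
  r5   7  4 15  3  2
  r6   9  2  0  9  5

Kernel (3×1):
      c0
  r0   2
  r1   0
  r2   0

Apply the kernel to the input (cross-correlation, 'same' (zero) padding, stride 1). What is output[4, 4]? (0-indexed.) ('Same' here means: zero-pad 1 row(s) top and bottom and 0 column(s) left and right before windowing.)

The receptive field on the zero-padded input at this output position is [4 / 9 / 2]. Elementwise product with the kernel and sum: 4·2.

8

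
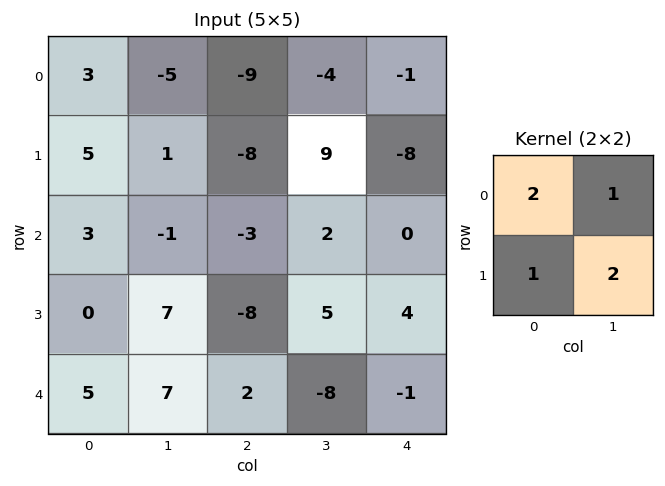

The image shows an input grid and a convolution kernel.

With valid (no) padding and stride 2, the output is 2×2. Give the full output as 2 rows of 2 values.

8 -12
19 -2

Output[0,0]: The receptive field on the input at this output position is [3 -5 / 5 1]. Elementwise product with the kernel and sum: 3·2 + -5·1 + 5·1 + 1·2.
Output[0,1]: The receptive field on the input at this output position is [-9 -4 / -8 9]. Elementwise product with the kernel and sum: -9·2 + -4·1 + -8·1 + 9·2.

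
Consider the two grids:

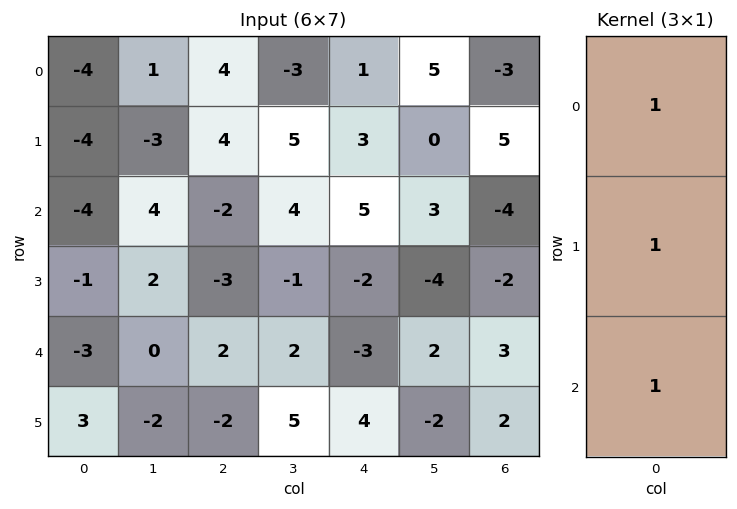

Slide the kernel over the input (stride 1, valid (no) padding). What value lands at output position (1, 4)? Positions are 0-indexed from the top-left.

6

The receptive field on the input at this output position is [3 / 5 / -2]. Elementwise product with the kernel and sum: 3·1 + 5·1 + -2·1.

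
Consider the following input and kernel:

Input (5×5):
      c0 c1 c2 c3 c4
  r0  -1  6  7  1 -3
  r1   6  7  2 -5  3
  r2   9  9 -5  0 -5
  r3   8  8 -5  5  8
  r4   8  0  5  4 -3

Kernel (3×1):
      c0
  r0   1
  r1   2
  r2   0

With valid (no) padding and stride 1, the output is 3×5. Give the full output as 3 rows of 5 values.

11 20 11 -9 3
24 25 -8 -5 -7
25 25 -15 10 11

Output[0,0]: The receptive field on the input at this output position is [-1 / 6 / 9]. Elementwise product with the kernel and sum: -1·1 + 6·2.
Output[0,1]: The receptive field on the input at this output position is [6 / 7 / 9]. Elementwise product with the kernel and sum: 6·1 + 7·2.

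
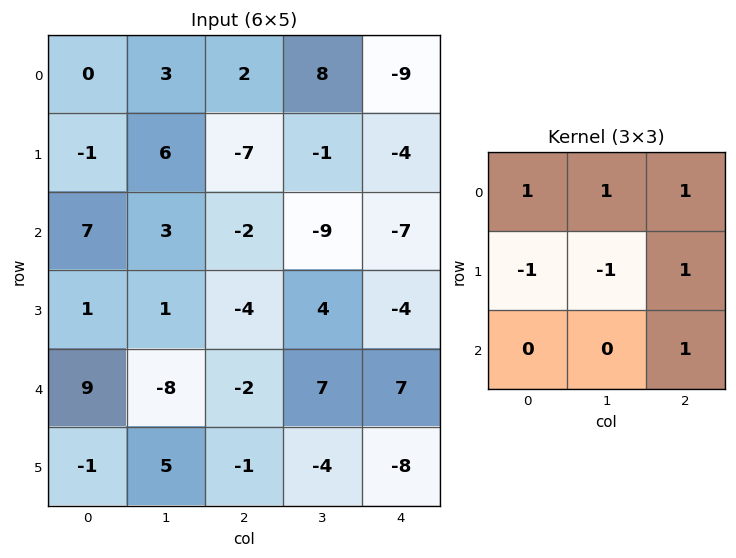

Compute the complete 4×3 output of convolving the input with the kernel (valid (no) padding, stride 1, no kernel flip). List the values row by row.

-9 4 -2
-18 -8 -12
0 6 -15
-6 14 -10

Output[0,0]: The receptive field on the input at this output position is [0 3 2 / -1 6 -7 / 7 3 -2]. Elementwise product with the kernel and sum: 0·1 + 3·1 + 2·1 + -1·-1 + 6·-1 + -7·1 + -2·1.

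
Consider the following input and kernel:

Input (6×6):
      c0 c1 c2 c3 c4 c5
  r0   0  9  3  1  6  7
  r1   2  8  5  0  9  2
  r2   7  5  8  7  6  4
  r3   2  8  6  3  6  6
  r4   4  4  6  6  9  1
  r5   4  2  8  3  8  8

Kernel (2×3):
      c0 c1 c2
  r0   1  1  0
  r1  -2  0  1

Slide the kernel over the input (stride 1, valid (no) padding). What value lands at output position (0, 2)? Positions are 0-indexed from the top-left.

3

The receptive field on the input at this output position is [3 1 6 / 5 0 9]. Elementwise product with the kernel and sum: 3·1 + 1·1 + 5·-2 + 9·1.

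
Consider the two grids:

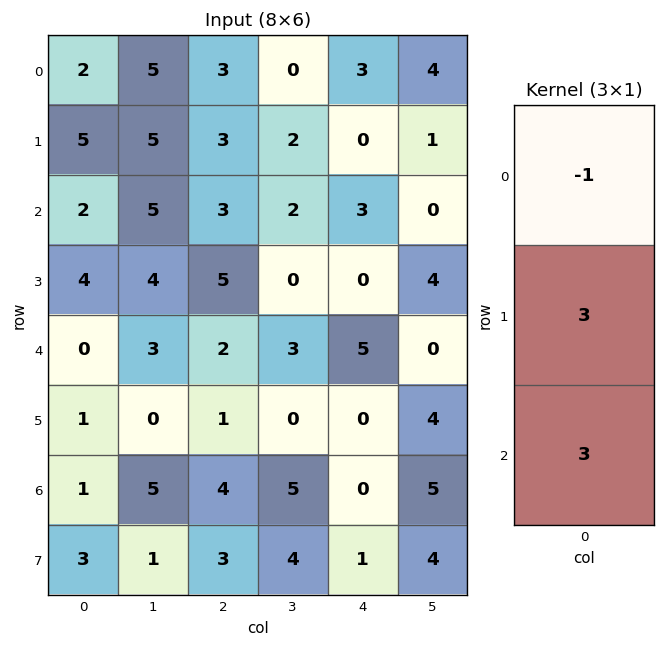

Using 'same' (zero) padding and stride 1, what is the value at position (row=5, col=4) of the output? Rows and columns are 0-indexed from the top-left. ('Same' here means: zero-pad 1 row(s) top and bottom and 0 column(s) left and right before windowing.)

-5

The receptive field on the zero-padded input at this output position is [5 / 0 / 0]. Elementwise product with the kernel and sum: 5·-1 + 0·3 + 0·3.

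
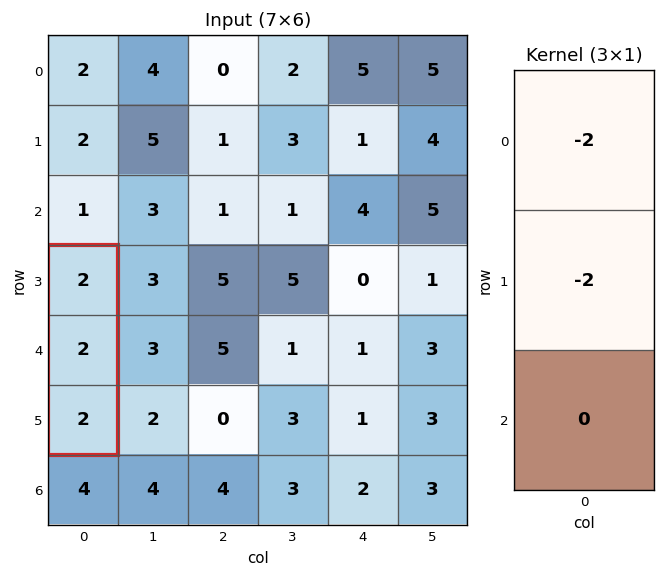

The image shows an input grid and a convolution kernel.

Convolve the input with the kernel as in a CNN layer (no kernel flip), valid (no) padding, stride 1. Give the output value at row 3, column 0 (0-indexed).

The receptive field on the input at this output position is [2 / 2 / 2]. Elementwise product with the kernel and sum: 2·-2 + 2·-2.

-8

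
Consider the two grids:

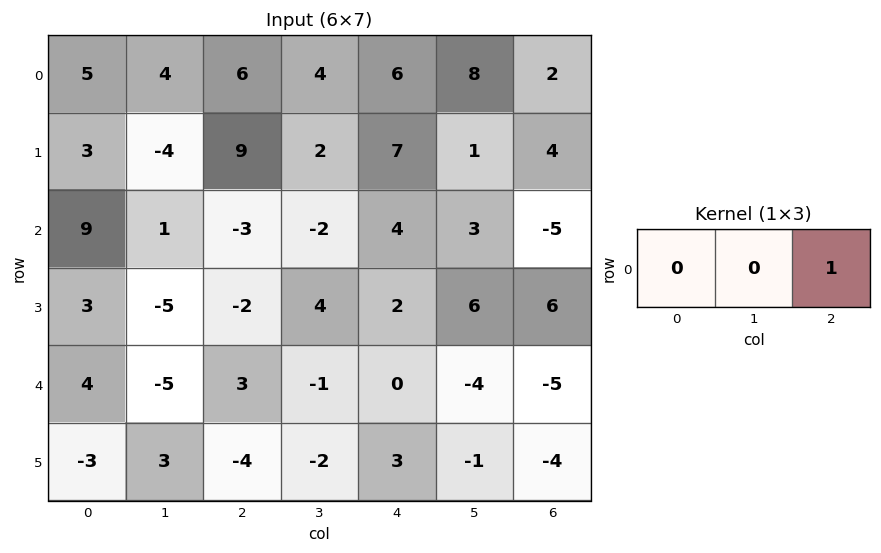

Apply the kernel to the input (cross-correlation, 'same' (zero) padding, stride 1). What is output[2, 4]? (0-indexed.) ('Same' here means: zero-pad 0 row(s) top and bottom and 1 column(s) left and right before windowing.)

The receptive field on the zero-padded input at this output position is [-2 4 3]. Elementwise product with the kernel and sum: 3·1.

3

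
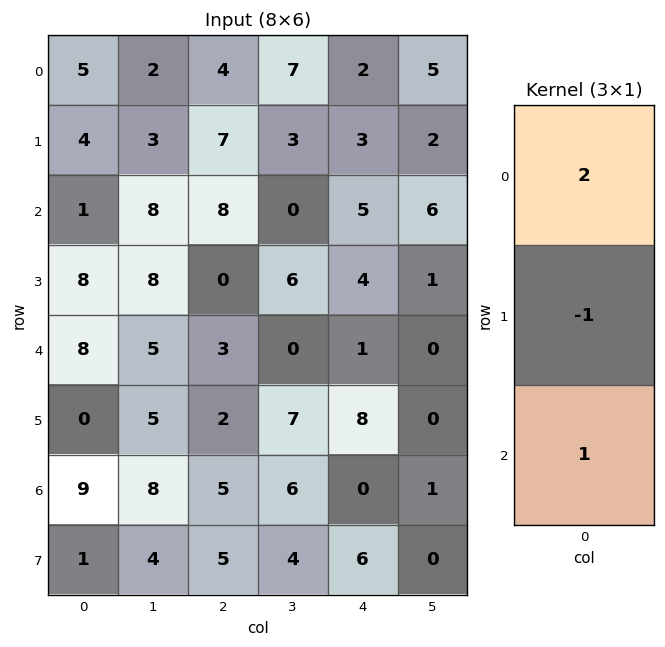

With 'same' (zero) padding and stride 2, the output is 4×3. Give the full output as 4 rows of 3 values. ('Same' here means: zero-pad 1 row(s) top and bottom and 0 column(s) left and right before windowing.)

-1 3 1
15 6 5
8 -1 15
-8 4 22

Output[0,0]: The receptive field on the zero-padded input at this output position is [0 / 5 / 4]. Elementwise product with the kernel and sum: 0·2 + 5·-1 + 4·1.
Output[0,1]: The receptive field on the zero-padded input at this output position is [0 / 4 / 7]. Elementwise product with the kernel and sum: 0·2 + 4·-1 + 7·1.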